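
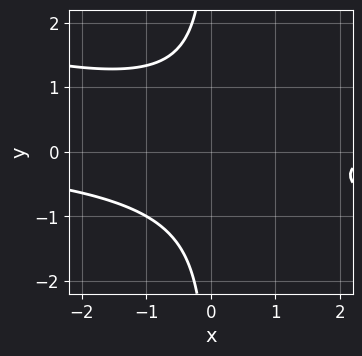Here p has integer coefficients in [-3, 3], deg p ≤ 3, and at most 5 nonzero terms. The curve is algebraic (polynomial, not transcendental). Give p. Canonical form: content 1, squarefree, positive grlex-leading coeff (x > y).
x^2*y + 3*x*y^2 - x + 3

(a) Degree: a generic line meets the curve in up to 3 points, so deg p = 3.
(b) Reading off the gridlines: the curve avoids every integer x-axis point in the box; no y-intercept at any integer in the box.
(c) Assembling these constraints gives the stated polynomial.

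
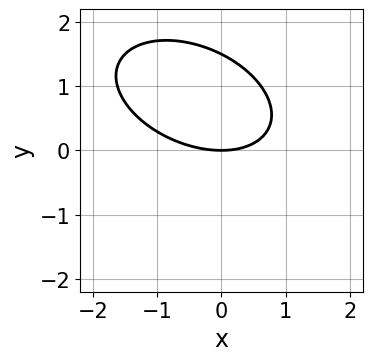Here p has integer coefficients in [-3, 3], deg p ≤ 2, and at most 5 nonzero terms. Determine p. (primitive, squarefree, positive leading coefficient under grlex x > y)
x^2 + x*y + 2*y^2 - 3*y

(a) Degree: a generic line meets the curve in up to 2 points, so deg p = 2.
(b) Observable constraints: it crosses the x-axis at the gridline x = 0; it crosses the y-axis at the gridline y = 0.
(c) Matching integer coefficients to the picture gives p.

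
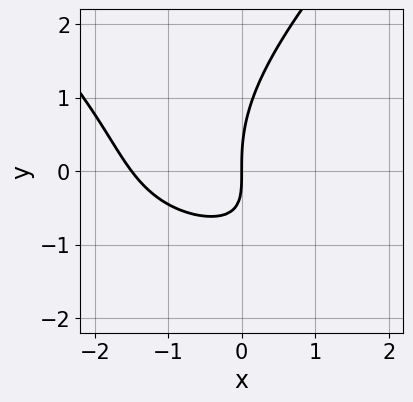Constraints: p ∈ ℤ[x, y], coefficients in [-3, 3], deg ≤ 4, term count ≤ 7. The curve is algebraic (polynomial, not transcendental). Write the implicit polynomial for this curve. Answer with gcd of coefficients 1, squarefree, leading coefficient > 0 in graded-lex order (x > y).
x^2*y - y^3 + 2*x^2 + 3*x*y + 3*x

First, the degree is 3 — no degree-2 curve has this shape.
Then, from the visible intercepts: it meets the y-axis at y = 0 (among the integer gridlines); it crosses the x-axis at the gridline x = 0.
Finally, fitting integer coefficients to these (and the overall shape) gives p.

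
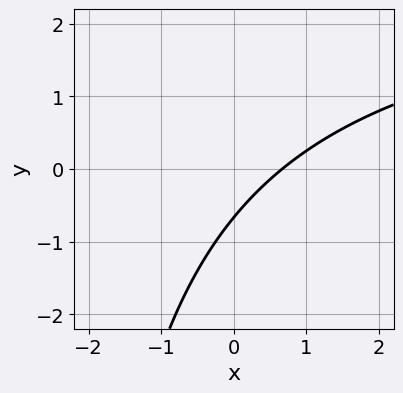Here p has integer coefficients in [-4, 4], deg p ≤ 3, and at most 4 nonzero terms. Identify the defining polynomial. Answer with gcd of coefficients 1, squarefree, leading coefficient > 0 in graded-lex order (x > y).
x*y - 3*x + 3*y + 2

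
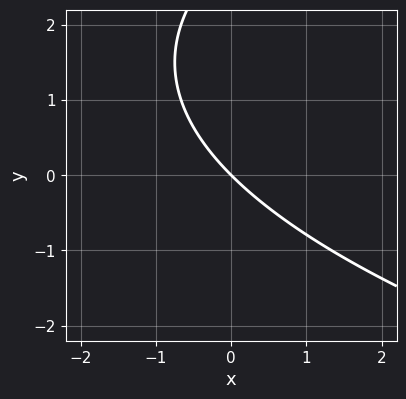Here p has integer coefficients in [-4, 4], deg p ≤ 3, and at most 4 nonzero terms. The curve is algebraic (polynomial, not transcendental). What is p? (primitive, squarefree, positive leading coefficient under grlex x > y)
deg p = 2. A generic line meets the curve in up to 2 points.
From the visible intercepts: it meets the y-axis at y = 0 (among the integer gridlines); it meets the x-axis at x = 0 (among the integer gridlines).
Assembling these constraints gives the stated polynomial.

y^2 - 3*x - 3*y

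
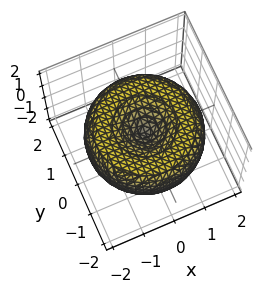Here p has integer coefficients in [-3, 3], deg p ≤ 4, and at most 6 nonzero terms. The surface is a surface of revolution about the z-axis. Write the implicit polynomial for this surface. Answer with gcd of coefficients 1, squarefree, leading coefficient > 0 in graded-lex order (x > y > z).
The degree is 4 — no degree-3 surface has this shape.
Symmetry: the z-axis is an axis of rotation, so x and y enter only as x² + y².
Observable constraints: it meets the x-axis at x = 0 (among the integer gridlines); it crosses the y-axis at the gridline y = 0.
Fitting integer coefficients to these (and the overall shape) gives p.

x^4 + 2*x^2*y^2 + y^4 - 3*x^2 - 3*y^2 + 3*z^2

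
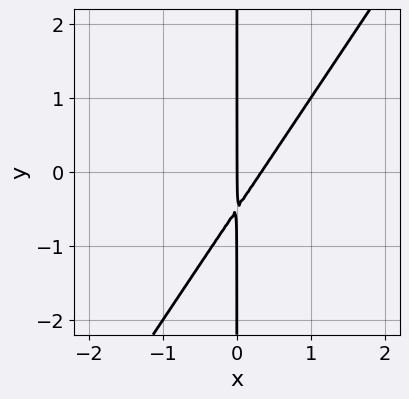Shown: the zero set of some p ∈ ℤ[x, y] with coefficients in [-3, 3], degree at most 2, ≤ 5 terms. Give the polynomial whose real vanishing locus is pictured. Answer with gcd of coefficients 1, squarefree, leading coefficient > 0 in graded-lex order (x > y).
3*x^2 - 2*x*y - x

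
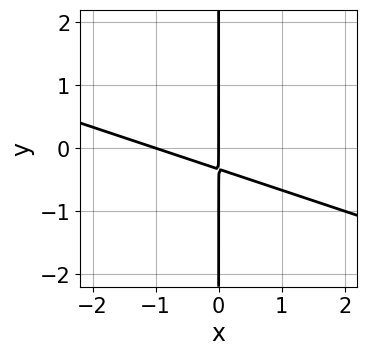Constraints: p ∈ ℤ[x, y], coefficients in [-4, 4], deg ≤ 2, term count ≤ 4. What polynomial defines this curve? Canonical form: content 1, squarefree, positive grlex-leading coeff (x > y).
First, deg p = 2. No degree-1 curve has this shape.
Next, checking where it meets the axes: the visible y-axis segment lies entirely on the curve; the x-axis gridline crossings are at x ∈ {-1, 0}.
Finally, assembling these constraints gives the stated polynomial.

x^2 + 3*x*y + x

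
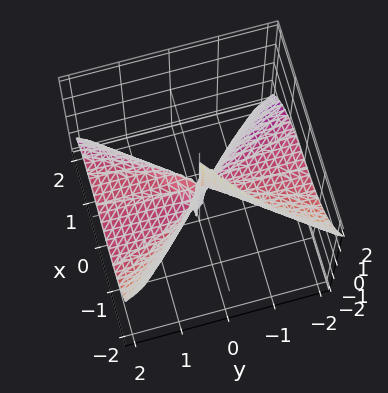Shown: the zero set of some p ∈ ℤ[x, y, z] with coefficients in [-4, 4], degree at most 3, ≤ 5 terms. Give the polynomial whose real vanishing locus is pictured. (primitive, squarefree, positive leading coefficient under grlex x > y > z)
2*x^3 + 3*y^2*z - x*y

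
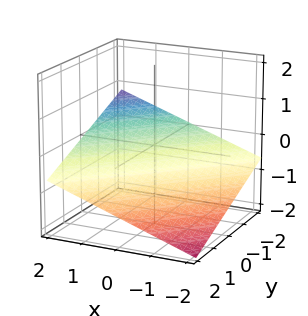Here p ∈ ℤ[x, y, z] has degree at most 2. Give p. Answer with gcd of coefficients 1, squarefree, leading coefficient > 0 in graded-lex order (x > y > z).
x - y - 3*z - 2

1. The degree is 1 — the surface is flat (a plane).
2. Reading off the gridlines: one x-axis crossing is at x = 2; one y-axis crossing is at y = -2.
3. Solving for integer coefficients yields p as stated.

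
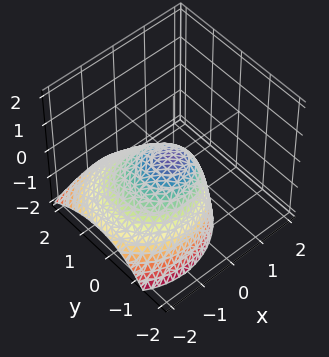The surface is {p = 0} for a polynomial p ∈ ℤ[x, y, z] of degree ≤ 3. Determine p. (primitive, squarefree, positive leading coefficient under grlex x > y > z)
1. The degree is 2 — no degree-1 surface has this shape.
2. Observable constraints: it meets the y-axis at y = 0 (among the integer gridlines); it crosses the z-axis at the gridline z = 0; one x-axis crossing is at x = 0.
3. These observations pin down the coefficients.

2*x^2 - 2*x*z + 2*y^2 + y*z + 3*z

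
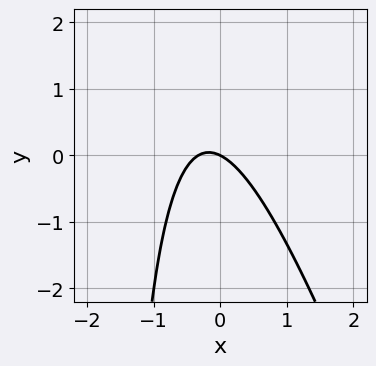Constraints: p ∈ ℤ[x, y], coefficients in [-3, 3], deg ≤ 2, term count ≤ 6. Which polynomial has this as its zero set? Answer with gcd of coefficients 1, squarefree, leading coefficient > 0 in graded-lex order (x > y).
First, degree: no degree-1 curve has this shape, so deg p = 2.
Next, from the axis intercepts and sections: it crosses the y-axis at the gridline y = 0; it meets the x-axis at x = 0 (among the integer gridlines).
Finally, these observations pin down the coefficients.

3*x^2 + x*y + x + 2*y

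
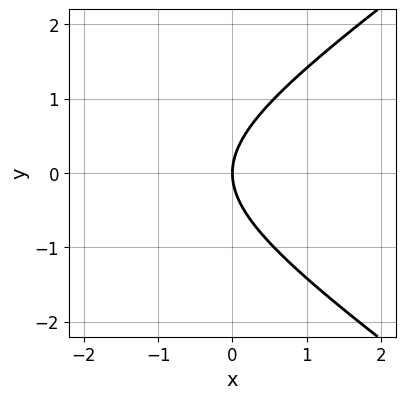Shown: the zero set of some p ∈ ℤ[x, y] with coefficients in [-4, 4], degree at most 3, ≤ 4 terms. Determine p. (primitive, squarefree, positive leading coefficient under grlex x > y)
First, the degree is 2 — the shape is more complex than any degree-1 curve.
Next, symmetries: the y ↦ −y reflection is a symmetry, so y appears only in even powers.
Then, observable constraints: it meets the x-axis at x = 0 (among the integer gridlines); one y-axis crossing is at y = 0.
Finally, fitting integer coefficients to these (and the overall shape) gives p.

x^2 - 2*y^2 + 3*x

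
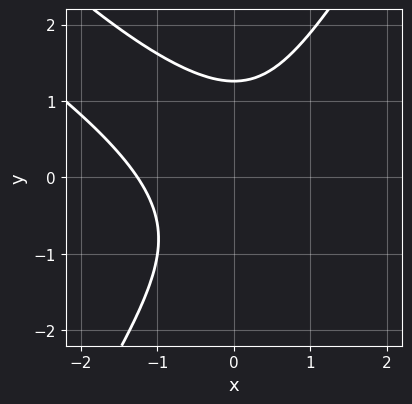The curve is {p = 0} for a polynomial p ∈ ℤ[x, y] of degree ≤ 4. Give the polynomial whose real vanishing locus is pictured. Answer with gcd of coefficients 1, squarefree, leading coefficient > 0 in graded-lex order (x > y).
Degree: the shape is more complex than any degree-2 curve, so deg p = 3.
The integer polynomial consistent with all of this is the stated p.

x^3 + 2*x^2*y - y^3 + 2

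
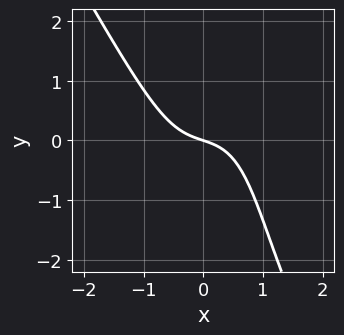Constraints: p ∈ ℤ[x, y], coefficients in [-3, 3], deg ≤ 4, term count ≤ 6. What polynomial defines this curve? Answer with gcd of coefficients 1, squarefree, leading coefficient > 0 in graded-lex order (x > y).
(a) The degree is 3 — the shape is more complex than any degree-2 curve.
(b) From the axis intercepts and sections: one y-axis crossing is at y = 0; it crosses the x-axis at the gridline x = 0.
(c) Matching integer coefficients to the picture gives p.

3*x^3 - x*y^2 + y^2 + x + 3*y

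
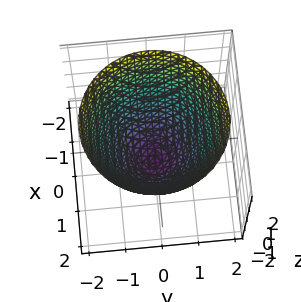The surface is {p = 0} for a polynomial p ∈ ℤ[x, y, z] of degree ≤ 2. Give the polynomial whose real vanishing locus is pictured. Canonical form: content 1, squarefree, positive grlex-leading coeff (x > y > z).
2*x^2 + 2*y^2 - 2*z - 3

(a) deg p = 2. No degree-1 surface has this shape.
(b) Symmetries: the z-axis is an axis of rotation, so x and y enter only as x² + y².
(c) Observable constraints: a circular section at z = 1 has radius between 1 and 2.
(d) Putting this together gives p.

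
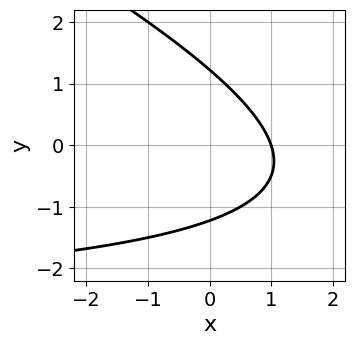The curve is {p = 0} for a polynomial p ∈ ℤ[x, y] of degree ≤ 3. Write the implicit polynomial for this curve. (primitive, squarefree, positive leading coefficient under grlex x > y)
x*y + 2*y^2 + 3*x - 3

The degree is 2 — the shape is more complex than any degree-1 curve.
Checking where it meets the axes: it meets the x-axis at x = 1 (among the integer gridlines).
Together with the visible shape, these determine p as stated.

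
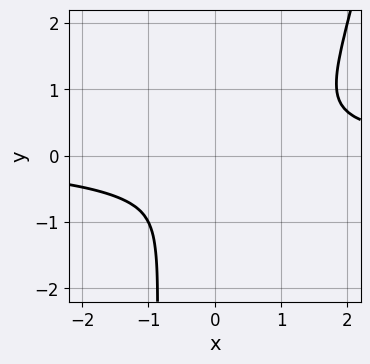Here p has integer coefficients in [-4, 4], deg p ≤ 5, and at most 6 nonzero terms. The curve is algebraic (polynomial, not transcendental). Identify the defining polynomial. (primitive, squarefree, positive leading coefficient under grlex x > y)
x^3*y - x*y^2 - x^2 - y^2

1. Degree: no degree-3 curve has this shape, so deg p = 4.
2. Matching integer coefficients to the picture gives p.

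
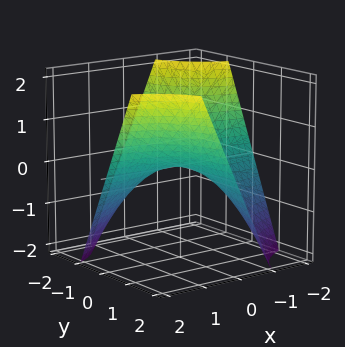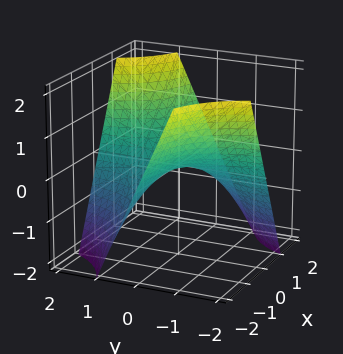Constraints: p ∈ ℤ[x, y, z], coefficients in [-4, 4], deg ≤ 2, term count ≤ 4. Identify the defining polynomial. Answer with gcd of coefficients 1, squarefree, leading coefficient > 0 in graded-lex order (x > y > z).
1. Degree: a saddle surface; a quadric, so deg p = 2.
2. Reading off the gridlines: one z-axis crossing is at z = 0; every point of the x-axis in the box is on the surface.
3. These observations pin down the coefficients.

x*y - z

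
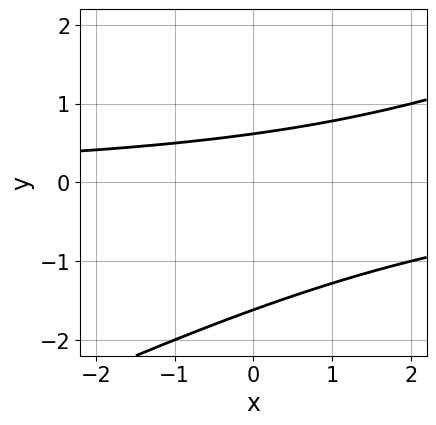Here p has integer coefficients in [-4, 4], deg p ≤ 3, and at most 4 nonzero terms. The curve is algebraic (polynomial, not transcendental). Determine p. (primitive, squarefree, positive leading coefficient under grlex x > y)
First, the degree is 2 — no degree-1 curve has this shape.
Next, from the axis intercepts and sections: it misses every integer gridline on the x-axis.
Finally, these observations pin down the coefficients.

x*y - 2*y^2 - 2*y + 2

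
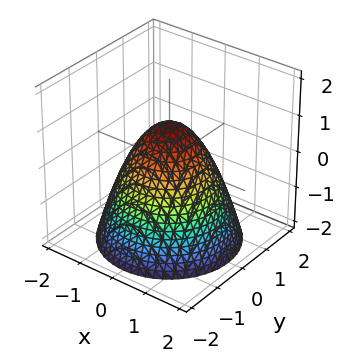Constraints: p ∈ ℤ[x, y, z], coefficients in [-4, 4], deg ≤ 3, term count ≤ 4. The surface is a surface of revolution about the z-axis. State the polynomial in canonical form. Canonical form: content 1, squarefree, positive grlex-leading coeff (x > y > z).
x^2 + y^2 + z - 1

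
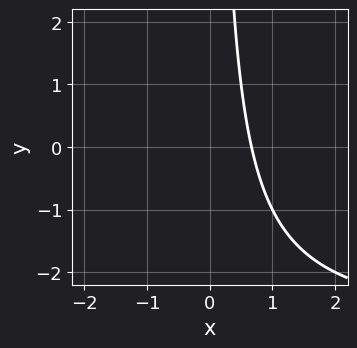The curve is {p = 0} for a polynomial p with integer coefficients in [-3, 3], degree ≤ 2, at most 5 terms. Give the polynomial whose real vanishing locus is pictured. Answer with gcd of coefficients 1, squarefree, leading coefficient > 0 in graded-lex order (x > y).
1. Degree: a generic line meets the curve in up to 2 points, so deg p = 2.
2. Checking where it meets the axes: no y-intercept at any integer in the box.
3. The integer polynomial consistent with all of this is the stated p.

x*y + 3*x - 2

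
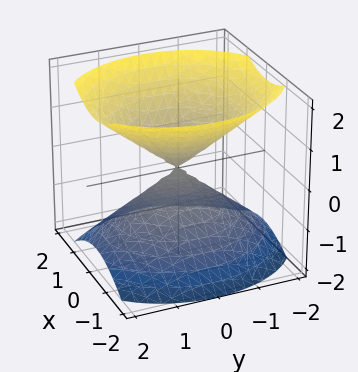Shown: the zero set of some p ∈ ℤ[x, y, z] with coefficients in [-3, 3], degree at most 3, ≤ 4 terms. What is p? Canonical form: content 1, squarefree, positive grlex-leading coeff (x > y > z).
First, I count 2 distinct pieces. Treating them together as one polynomial.
Then, the degree is 2 — two nappes meeting at a single point; a quadric.
Then, symmetries: the y ↦ −y reflection is a symmetry, so y appears only in even powers; it's symmetric under z → −z, forcing even powers of z; the x ↦ −x reflection is a symmetry, so x appears only in even powers.
Next, from the axis intercepts and sections: it meets the x-axis at x = 0 (among the integer gridlines); it meets the z-axis at z = 0 (among the integer gridlines); one y-axis crossing is at y = 0.
Finally, solving for integer coefficients yields p as stated.

3*x^2 + 2*y^2 - 3*z^2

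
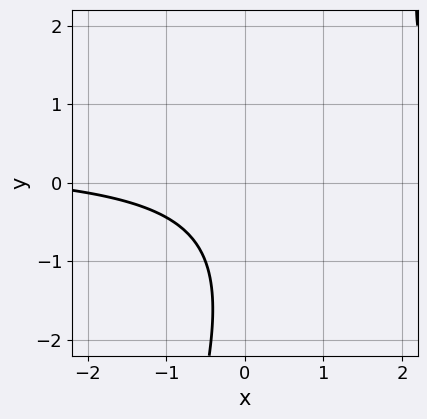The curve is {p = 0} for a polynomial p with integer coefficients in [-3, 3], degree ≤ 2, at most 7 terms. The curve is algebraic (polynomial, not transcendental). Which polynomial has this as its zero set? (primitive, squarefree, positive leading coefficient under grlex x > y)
3*x*y - y^2 - x - 2*y - 3

1. deg p = 2. The shape is more complex than any degree-1 curve.
2. From the visible intercepts: the curve avoids every integer y-axis point in the box; it misses every integer gridline on the x-axis.
3. Fitting integer coefficients to these (and the overall shape) gives p.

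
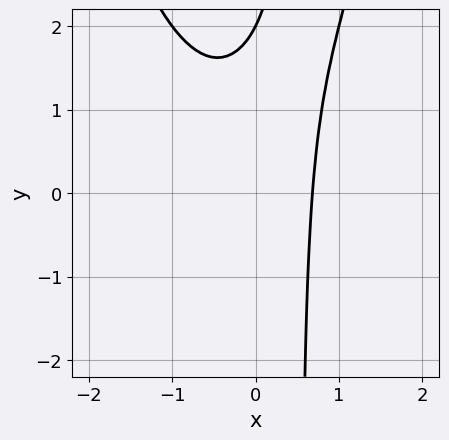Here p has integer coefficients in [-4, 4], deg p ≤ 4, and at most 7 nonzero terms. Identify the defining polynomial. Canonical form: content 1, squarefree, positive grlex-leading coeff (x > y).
deg p = 3. A generic line meets the curve in up to 3 points.
Against the integer gridlines: it meets the y-axis at y = 2 (among the integer gridlines).
Solving for integer coefficients yields p as stated.

2*x^3 - 2*x*y + 2*x + y - 2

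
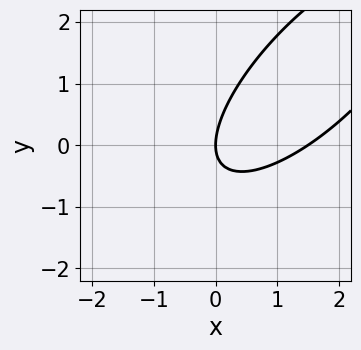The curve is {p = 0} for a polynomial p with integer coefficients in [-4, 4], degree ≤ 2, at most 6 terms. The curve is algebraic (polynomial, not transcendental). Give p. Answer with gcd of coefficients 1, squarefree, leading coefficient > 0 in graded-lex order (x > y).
Degree: the shape is more complex than any degree-1 curve, so deg p = 2.
From the visible intercepts: it crosses the y-axis at the gridline y = 0; it meets the x-axis at x = 0 (among the integer gridlines).
Fitting integer coefficients to these (and the overall shape) gives p.

2*x^2 - 3*x*y + 2*y^2 - 3*x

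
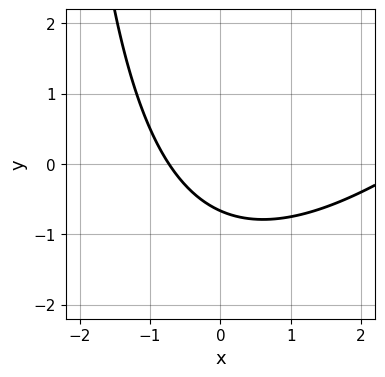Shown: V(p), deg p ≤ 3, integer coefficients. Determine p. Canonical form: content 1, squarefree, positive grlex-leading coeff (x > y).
deg p = 2. A generic line meets the curve in up to 2 points.
Solving for integer coefficients yields p as stated.

x^2 - x*y - 2*x - 3*y - 2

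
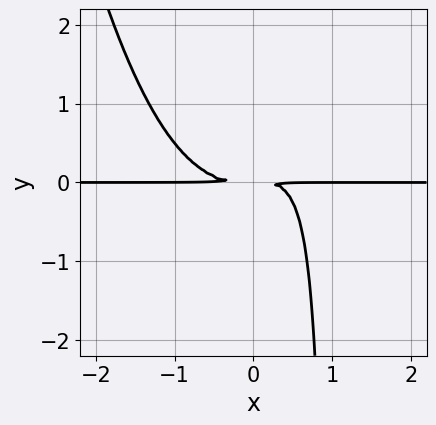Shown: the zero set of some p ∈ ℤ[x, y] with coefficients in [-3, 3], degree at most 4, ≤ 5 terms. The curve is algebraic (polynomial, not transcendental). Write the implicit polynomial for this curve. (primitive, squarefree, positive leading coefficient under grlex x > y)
x^3*y - x*y^2 + y^2

1. Degree: a generic line meets the curve in up to 4 points, so deg p = 4.
2. From the visible intercepts: the visible x-axis segment lies entirely on the curve.
3. Fitting integer coefficients to these (and the overall shape) gives p.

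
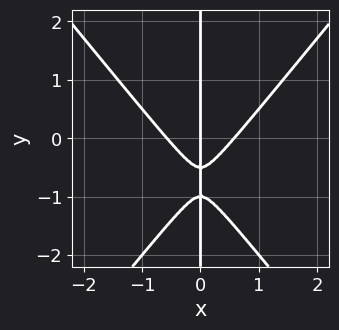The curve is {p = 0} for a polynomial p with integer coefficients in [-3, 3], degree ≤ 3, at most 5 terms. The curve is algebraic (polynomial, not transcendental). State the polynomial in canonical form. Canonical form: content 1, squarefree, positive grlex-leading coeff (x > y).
3*x^3 - 2*x*y^2 - 3*x*y - x

(a) The degree is 3 — the shape is more complex than any degree-2 curve.
(b) From the axis intercepts and sections: the visible y-axis segment lies entirely on the curve; one x-axis crossing is at x = 0.
(c) Solving for integer coefficients yields p as stated.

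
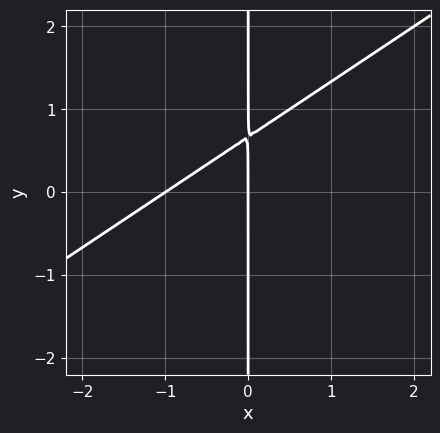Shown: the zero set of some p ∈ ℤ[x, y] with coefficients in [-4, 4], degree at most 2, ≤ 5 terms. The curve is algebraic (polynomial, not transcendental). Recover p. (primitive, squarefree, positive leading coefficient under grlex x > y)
1. deg p = 2.
2. Checking where it meets the axes: the visible y-axis segment lies entirely on the curve; among the integer gridlines, it crosses the x-axis at x ∈ {-1, 0}.
3. Putting this together gives p.

2*x^2 - 3*x*y + 2*x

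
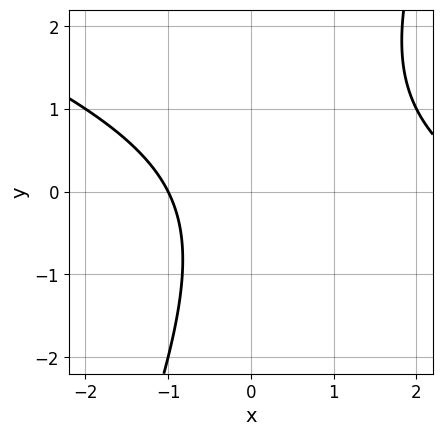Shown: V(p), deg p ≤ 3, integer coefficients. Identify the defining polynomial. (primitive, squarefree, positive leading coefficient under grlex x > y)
First, deg p = 2. A generic line meets the curve in up to 2 points.
Next, checking where it meets the axes: one x-axis crossing is at x = -1; the curve avoids every integer y-axis point in the box.
Finally, fitting integer coefficients to these (and the overall shape) gives p.

x^2 + 2*x*y - y^2 - 2*x - 3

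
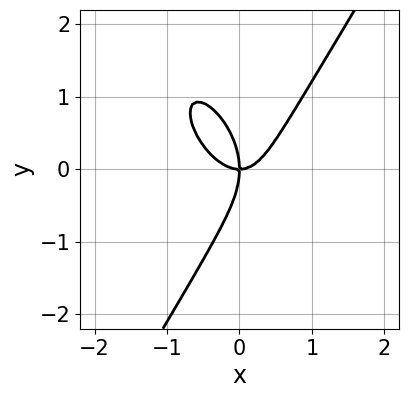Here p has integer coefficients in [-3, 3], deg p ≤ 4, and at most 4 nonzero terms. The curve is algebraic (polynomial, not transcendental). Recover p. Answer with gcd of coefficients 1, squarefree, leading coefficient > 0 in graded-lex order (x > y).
Degree: the shape is more complex than any degree-2 curve, so deg p = 3.
Checking where it meets the axes: it crosses the x-axis at the gridline x = 0; it crosses the y-axis at the gridline y = 0.
Together with the visible shape, these determine p as stated.

3*x^3 + x^2*y - y^3 - 2*x*y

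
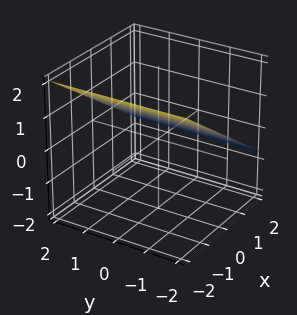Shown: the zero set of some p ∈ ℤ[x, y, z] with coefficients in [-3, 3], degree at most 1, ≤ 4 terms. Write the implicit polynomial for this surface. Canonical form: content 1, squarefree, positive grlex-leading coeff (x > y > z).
2*x + 3*z - 2

First, the degree is 1 — every cross-section is a straight line — this is a plane.
Then, observable constraints: it meets the x-axis at x = 1 (among the integer gridlines); the surface avoids every integer y-axis point in the box.
Finally, assembling these constraints gives the stated polynomial.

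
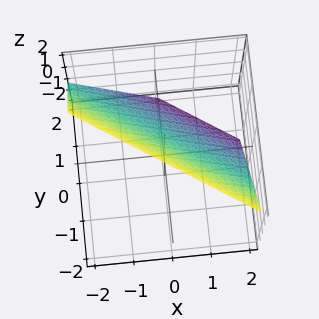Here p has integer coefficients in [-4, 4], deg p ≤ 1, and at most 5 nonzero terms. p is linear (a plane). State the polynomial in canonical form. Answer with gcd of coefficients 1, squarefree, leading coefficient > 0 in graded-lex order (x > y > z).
2*x + 3*y + 2*z - 2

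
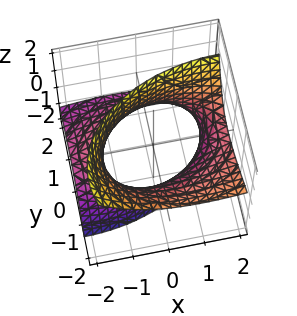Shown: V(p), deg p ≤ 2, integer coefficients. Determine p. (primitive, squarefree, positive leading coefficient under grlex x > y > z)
x^2 - 2*x*z + 2*y^2 + 3*y*z - z^2 - 3

1. Degree: a generic line meets the surface in up to 2 points, so deg p = 2.
2. From the visible intercepts: the surface avoids every integer z-axis point in the box.
3. Putting this together gives p.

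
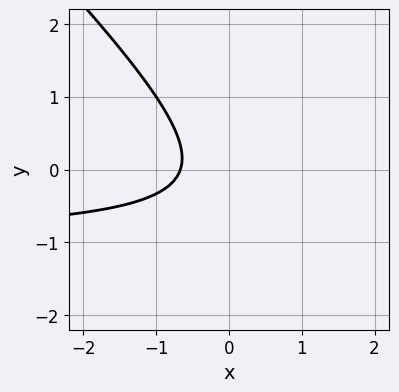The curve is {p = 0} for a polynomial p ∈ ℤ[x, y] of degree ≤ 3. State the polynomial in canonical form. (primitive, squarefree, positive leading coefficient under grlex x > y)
3*x*y + 3*y^2 + 3*x + y + 2

1. The degree is 2 — no degree-1 curve has this shape.
2. Against the integer gridlines: it misses every integer gridline on the y-axis.
3. Solving for integer coefficients yields p as stated.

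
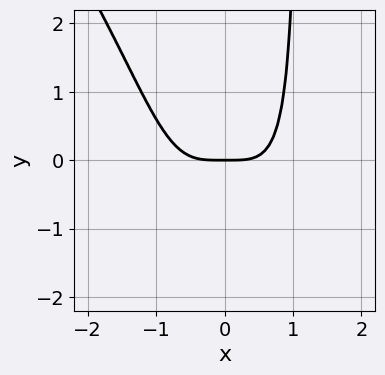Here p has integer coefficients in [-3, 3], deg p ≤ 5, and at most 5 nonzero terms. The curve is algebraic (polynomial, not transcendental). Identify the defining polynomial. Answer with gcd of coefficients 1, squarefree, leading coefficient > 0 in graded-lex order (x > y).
First, the degree is 4 — no degree-3 curve has this shape.
Next, reading off the gridlines: it meets the y-axis at y = 0 (among the integer gridlines); one x-axis crossing is at x = 0.
Finally, assembling these constraints gives the stated polynomial.

3*x^4 + 2*x^3*y - 3*y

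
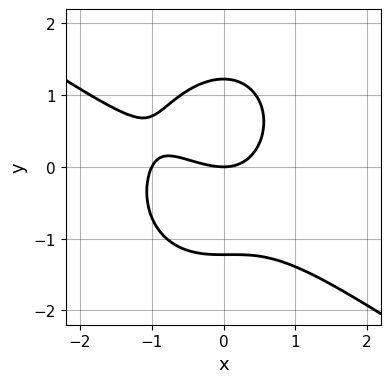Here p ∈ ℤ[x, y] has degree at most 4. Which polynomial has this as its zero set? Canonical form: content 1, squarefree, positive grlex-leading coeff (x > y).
2*x^3 + 2*x^2*y + 2*y^3 + 2*x^2 - 3*y

deg p = 3.
From the visible intercepts: among the integer gridlines, it crosses the x-axis at x ∈ {-1, 0}; one y-axis crossing is at y = 0.
Solving for integer coefficients yields p as stated.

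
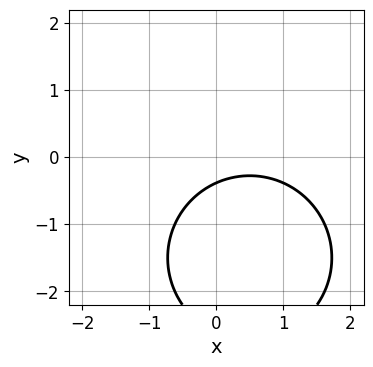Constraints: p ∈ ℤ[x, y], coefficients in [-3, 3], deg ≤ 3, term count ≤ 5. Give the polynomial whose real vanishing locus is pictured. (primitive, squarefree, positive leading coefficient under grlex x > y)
x^2 + y^2 - x + 3*y + 1

Degree: the shape is more complex than any degree-1 curve, so deg p = 2.
Against the integer gridlines: it misses every integer gridline on the x-axis.
Putting this together gives p.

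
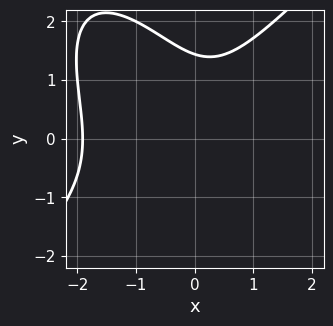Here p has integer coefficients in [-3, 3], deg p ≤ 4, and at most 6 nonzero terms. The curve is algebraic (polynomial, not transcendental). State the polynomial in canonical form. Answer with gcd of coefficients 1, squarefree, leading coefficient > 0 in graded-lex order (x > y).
2*x^3 - x*y^2 - y^3 + 3*x^2 + 3

1. Degree: a generic line meets the curve in up to 3 points, so deg p = 3.
2. Putting this together gives p.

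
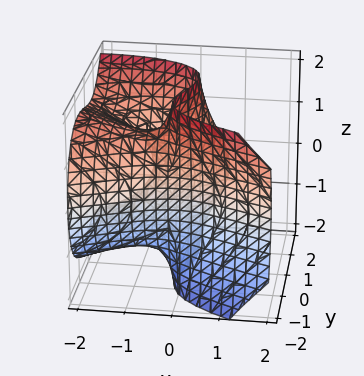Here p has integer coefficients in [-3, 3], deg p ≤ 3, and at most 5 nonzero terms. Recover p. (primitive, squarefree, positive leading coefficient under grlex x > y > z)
(a) deg p = 3. A generic line meets the surface in up to 3 points.
(b) Checking where it meets the axes: the visible z-axis segment lies entirely on the surface; one x-axis crossing is at x = 0; it crosses the y-axis at the gridline y = 0.
(c) Putting this together gives p.

2*x*z^2 + 2*y^3 + 2*x^2 - 3*y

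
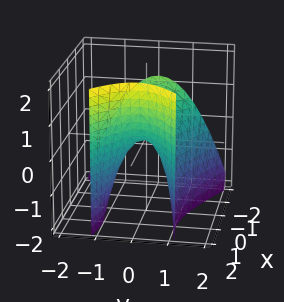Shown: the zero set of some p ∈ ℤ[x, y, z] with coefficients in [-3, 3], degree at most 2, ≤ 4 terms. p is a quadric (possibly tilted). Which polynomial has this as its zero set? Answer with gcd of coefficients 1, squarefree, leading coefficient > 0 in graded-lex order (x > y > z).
x^2 + x*z - 3*y^2 - 2*z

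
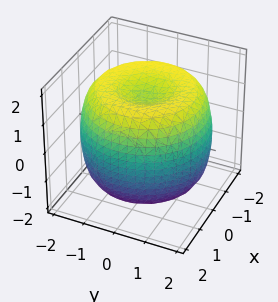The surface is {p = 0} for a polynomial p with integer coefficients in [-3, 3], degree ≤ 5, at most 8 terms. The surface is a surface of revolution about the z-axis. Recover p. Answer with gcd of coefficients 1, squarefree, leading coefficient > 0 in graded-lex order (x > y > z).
x^4 + 2*x^2*y^2 + y^4 - 3*x^2 - 3*y^2 + 2*z^2 - 3

(a) Degree: no degree-3 surface has this shape, so deg p = 4.
(b) Symmetry: every cross-section ⟂ z is a circle, so x, y appear only via x² + y².
(c) From the visible intercepts: a circular section at z = 0 has radius between 1 and 2.
(d) Matching integer coefficients to the picture gives p.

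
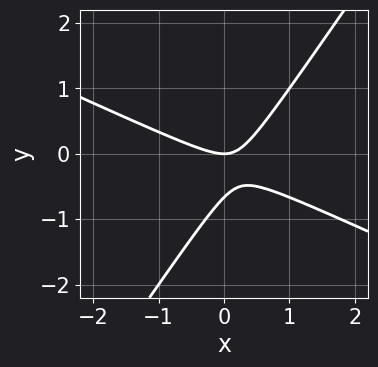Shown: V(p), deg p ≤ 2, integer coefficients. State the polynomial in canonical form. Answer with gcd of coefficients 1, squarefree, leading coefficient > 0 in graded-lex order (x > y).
2*x^2 + 3*x*y - 3*y^2 - 2*y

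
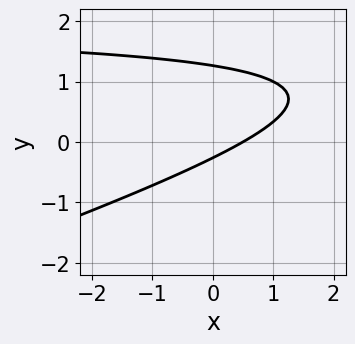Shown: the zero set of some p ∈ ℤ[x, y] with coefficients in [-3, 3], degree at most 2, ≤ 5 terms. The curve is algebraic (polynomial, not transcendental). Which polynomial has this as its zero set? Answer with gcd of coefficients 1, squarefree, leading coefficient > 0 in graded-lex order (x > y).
x*y - 3*y^2 - 2*x + 3*y + 1

(a) deg p = 2.
(b) Putting this together gives p.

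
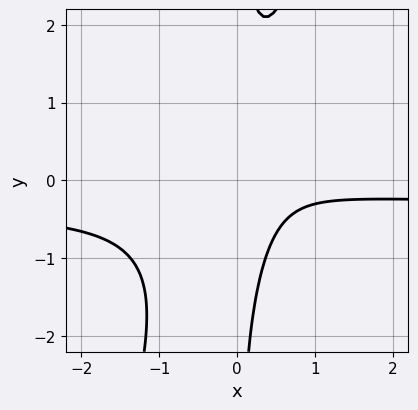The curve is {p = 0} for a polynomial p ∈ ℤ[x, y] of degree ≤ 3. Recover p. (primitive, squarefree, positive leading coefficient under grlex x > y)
3*x^2*y - x*y^2 + x^2 - x + 1

1. Degree: no degree-2 curve has this shape, so deg p = 3.
2. From the visible intercepts: no x-intercept at any integer in the box; the curve avoids every integer y-axis point in the box.
3. Matching integer coefficients to the picture gives p.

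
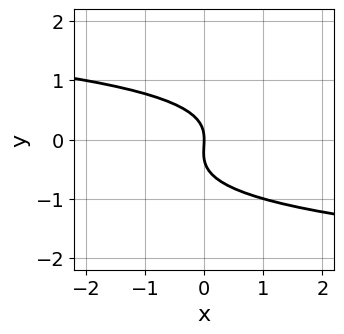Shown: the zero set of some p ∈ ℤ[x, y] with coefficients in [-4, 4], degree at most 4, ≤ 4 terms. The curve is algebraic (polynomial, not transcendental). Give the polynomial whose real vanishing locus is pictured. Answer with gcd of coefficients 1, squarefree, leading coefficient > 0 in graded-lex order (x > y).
3*y^3 + y^2 + 2*x

(a) deg p = 3.
(b) Reading off the gridlines: it crosses the x-axis at the gridline x = 0; it crosses the y-axis at the gridline y = 0.
(c) Putting this together gives p.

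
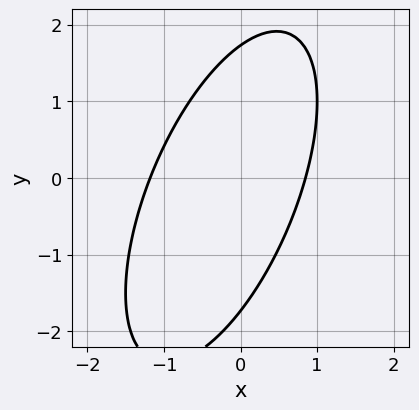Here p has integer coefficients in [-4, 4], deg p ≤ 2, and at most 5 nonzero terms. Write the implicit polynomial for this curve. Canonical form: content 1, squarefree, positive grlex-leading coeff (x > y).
First, the degree is 2 — the shape is more complex than any degree-1 curve.
Finally, putting this together gives p.

3*x^2 - 2*x*y + y^2 + x - 3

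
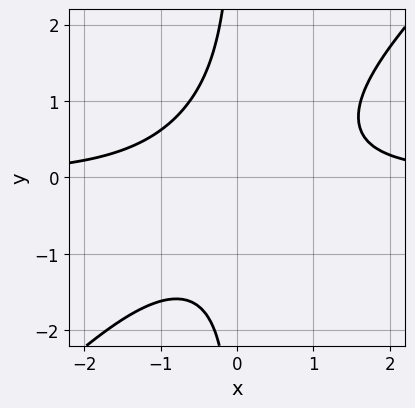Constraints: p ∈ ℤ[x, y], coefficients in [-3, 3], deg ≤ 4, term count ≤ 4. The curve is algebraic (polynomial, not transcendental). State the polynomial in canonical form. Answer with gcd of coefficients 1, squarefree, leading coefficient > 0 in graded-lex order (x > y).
x^2*y - x*y^2 - 1

First, deg p = 3. The shape is more complex than any degree-2 curve.
Next, reading off the gridlines: no x-intercept at any integer in the box; it misses every integer gridline on the y-axis.
Finally, the integer polynomial consistent with all of this is the stated p.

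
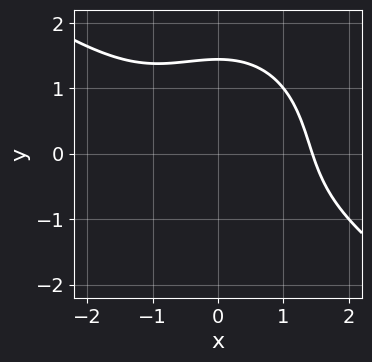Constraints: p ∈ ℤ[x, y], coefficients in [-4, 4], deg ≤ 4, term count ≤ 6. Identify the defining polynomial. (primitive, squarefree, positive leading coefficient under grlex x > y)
(a) Degree: the shape is more complex than any degree-2 curve, so deg p = 3.
(b) Putting this together gives p.

x^3 + x^2*y + y^3 - 3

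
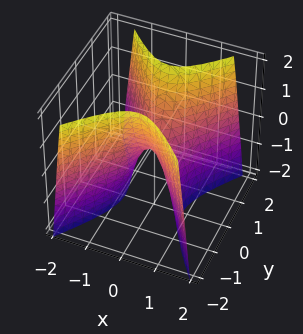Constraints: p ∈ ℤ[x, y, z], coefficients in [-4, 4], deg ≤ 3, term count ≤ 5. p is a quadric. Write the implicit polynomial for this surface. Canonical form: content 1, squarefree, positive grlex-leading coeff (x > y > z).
Degree: a saddle surface; a quadric, so deg p = 2.
Symmetries: it's symmetric under y → −y, forcing even powers of y; the x ↦ −x reflection is a symmetry, so x appears only in even powers.
Reading off the gridlines: one y-axis crossing is at y = 0; it meets the x-axis at x = 0 (among the integer gridlines); one z-axis crossing is at z = 0.
Matching integer coefficients to the picture gives p.

3*x^2 - 2*y^2 + z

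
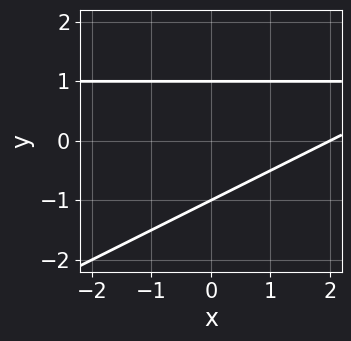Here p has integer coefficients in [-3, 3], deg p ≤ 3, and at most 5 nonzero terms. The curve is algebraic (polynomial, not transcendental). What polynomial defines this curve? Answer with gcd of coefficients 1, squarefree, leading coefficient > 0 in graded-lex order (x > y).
(a) Degree: no degree-1 curve has this shape, so deg p = 2.
(b) Checking where it meets the axes: among the integer gridlines, it crosses the y-axis at y ∈ {-1, 1}; it crosses the x-axis at the gridline x = 2.
(c) Putting this together gives p.

x*y - 2*y^2 - x + 2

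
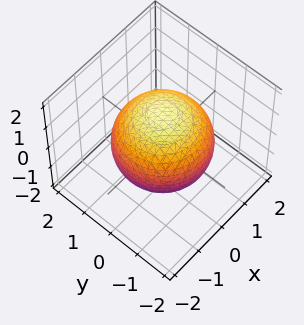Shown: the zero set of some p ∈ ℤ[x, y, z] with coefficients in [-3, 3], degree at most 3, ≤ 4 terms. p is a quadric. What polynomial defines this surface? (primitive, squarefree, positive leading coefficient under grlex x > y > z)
(a) The degree is 2 — a closed, bounded, convex surface; a quadric.
(b) Symmetry: the surface is invariant under rotation about z: p = q(x² + y², z); it's symmetric under z → −z, forcing even powers of z.
(c) Reading off the gridlines: a circular section at z = 0 has radius between 1 and 2.
(d) Fitting integer coefficients to these (and the overall shape) gives p.

x^2 + y^2 + z^2 - 2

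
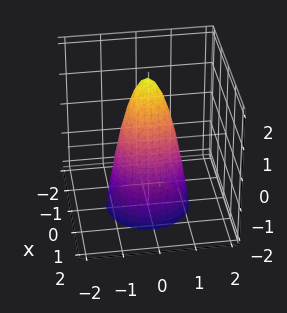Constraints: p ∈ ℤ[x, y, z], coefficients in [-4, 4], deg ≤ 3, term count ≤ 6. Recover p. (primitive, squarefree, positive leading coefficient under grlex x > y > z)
The degree is 2 — the shape is more complex than any degree-1 surface.
By symmetry, every cross-section ⟂ z is a circle, so x, y appear only via x² + y².
Against the integer gridlines: a circular section at z = -2 has radius between 1 and 2; it meets the z-axis at z = 2 (among the integer gridlines).
These observations pin down the coefficients.

3*x^2 + 3*y^2 + z - 2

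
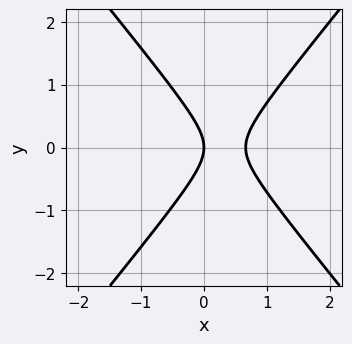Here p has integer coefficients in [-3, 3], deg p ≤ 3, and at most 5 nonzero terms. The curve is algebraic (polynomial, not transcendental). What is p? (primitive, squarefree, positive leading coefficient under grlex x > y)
1. The degree is 2 — no degree-1 curve has this shape.
2. Symmetries: mirror symmetry y ↦ −y ⇒ only even powers of y.
3. Against the integer gridlines: one x-axis crossing is at x = 0; it crosses the y-axis at the gridline y = 0.
4. These observations pin down the coefficients.

3*x^2 - 2*y^2 - 2*x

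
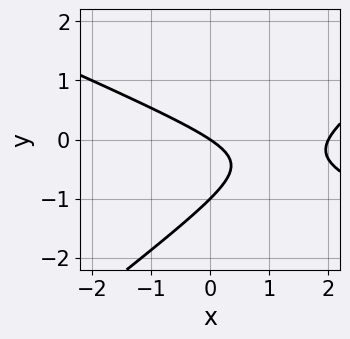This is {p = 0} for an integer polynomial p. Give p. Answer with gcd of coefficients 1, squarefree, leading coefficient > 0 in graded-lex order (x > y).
The degree is 2 — the shape is more complex than any degree-1 curve.
From the visible intercepts: the y-axis gridline crossings are at y ∈ {-1, 0}; the x-axis gridline crossings are at x ∈ {0, 2}.
Solving for integer coefficients yields p as stated.

x^2 + x*y - 3*y^2 - 2*x - 3*y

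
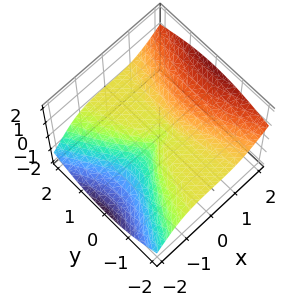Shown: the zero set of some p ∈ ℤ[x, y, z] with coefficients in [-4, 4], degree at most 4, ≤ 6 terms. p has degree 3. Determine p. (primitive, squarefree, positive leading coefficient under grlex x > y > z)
2*x^3 - 3*y^2*z - 3*z^3 + y^2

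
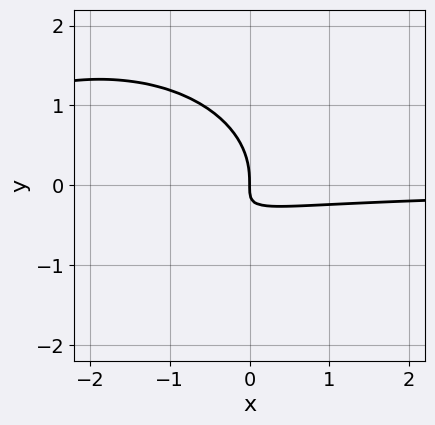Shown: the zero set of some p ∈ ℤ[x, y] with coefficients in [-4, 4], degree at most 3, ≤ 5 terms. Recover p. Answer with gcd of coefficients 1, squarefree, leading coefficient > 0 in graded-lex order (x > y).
Degree: a generic line meets the curve in up to 3 points, so deg p = 3.
Against the integer gridlines: one y-axis crossing is at y = 0; one x-axis crossing is at x = 0.
Matching integer coefficients to the picture gives p.

x^2*y + 2*y^3 + 3*x*y + x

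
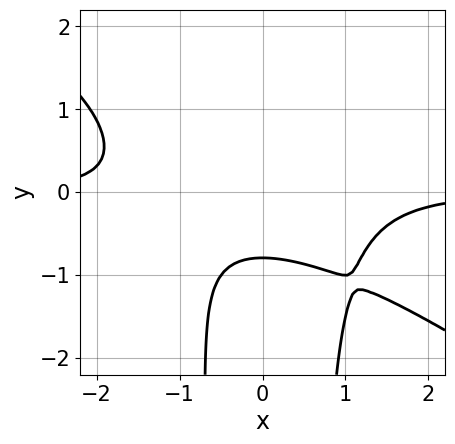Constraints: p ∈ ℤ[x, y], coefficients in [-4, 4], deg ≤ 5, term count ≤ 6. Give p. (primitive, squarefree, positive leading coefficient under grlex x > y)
2*x^3*y + 3*x^2*y^2 - y^2 + 3*y + 3

(a) Degree: a generic line meets the curve in up to 4 points, so deg p = 4.
(b) Against the integer gridlines: the curve avoids every integer x-axis point in the box.
(c) Matching integer coefficients to the picture gives p.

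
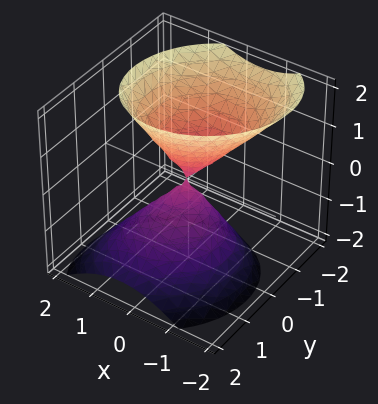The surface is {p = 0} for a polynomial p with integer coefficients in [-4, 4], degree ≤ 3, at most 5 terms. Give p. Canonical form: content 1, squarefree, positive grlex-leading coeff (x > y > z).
3*x^2 - x*y + 3*y^2 + 2*y*z - 2*z^2

There are 2 components. Treating them together as one polynomial.
deg p = 2. No degree-1 surface has this shape.
From the visible intercepts: it meets the z-axis at z = 0 (among the integer gridlines); one x-axis crossing is at x = 0; it crosses the y-axis at the gridline y = 0.
Fitting integer coefficients to these (and the overall shape) gives p.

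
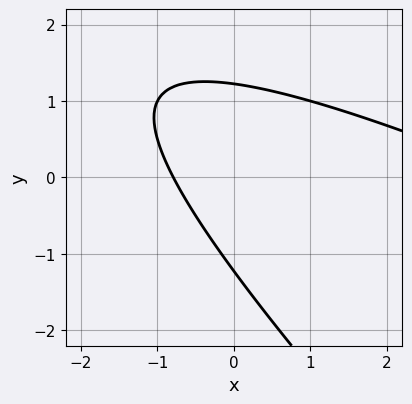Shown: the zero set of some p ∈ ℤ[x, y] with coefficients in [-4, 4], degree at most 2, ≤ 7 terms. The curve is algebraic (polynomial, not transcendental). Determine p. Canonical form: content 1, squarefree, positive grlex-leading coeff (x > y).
(a) deg p = 2. The shape is more complex than any degree-1 curve.
(b) The integer polynomial consistent with all of this is the stated p.

x^2 + 3*x*y + 2*y^2 - 3*x - 3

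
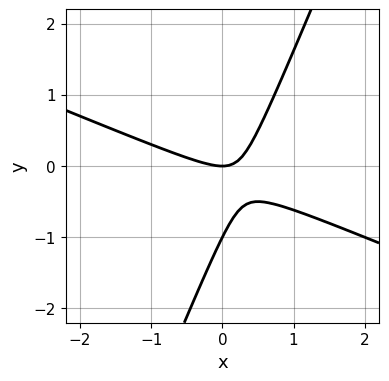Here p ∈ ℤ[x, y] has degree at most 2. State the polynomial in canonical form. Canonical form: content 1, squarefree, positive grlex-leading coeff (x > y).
First, deg p = 2. A generic line meets the curve in up to 2 points.
Then, checking where it meets the axes: among the integer gridlines, it crosses the y-axis at y ∈ {-1, 0}; it meets the x-axis at x = 0 (among the integer gridlines).
Finally, fitting integer coefficients to these (and the overall shape) gives p.

x^2 + 2*x*y - y^2 - y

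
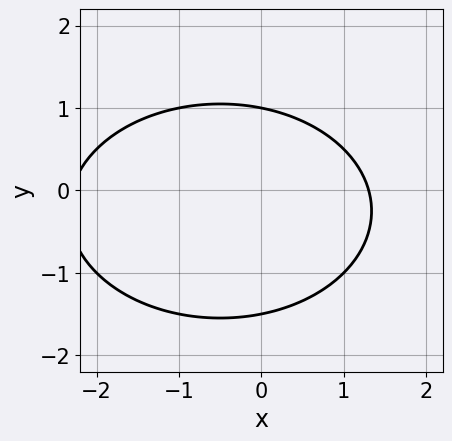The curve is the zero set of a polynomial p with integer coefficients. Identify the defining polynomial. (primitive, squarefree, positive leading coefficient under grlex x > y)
x^2 + 2*y^2 + x + y - 3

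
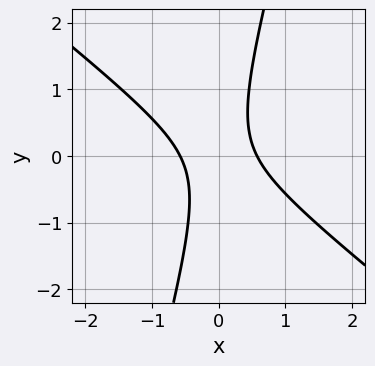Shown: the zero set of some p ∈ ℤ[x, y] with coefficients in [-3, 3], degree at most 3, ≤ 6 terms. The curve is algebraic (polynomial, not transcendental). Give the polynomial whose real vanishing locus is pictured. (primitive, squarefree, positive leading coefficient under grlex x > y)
3*x^2 + 3*x*y - y^2 - 1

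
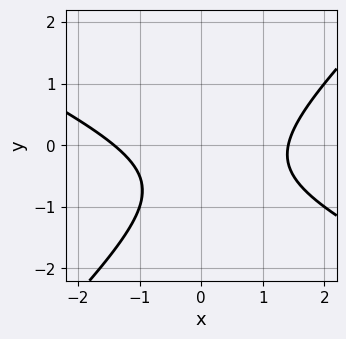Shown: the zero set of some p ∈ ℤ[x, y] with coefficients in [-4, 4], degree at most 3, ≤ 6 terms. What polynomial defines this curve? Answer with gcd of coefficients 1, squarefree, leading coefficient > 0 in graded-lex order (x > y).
x^2 + x*y - 2*y^2 - 2*y - 2

First, the degree is 2 — the shape is more complex than any degree-1 curve.
Next, checking where it meets the axes: the curve avoids every integer y-axis point in the box.
Finally, solving for integer coefficients yields p as stated.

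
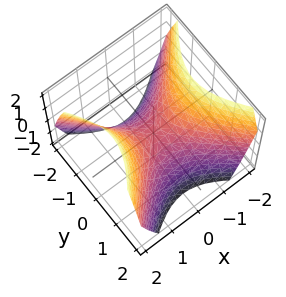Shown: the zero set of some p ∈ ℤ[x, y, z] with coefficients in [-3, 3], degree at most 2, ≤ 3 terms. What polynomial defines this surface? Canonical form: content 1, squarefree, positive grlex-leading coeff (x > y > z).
x^2 - y^2 - z

First, deg p = 2. A hyperbolic paraboloid; a quadric.
Next, symmetries: mirror symmetry x ↦ −x ⇒ only even powers of x; mirror symmetry y ↦ −y ⇒ only even powers of y.
Next, against the integer gridlines: it meets the x-axis at x = 0 (among the integer gridlines); it crosses the y-axis at the gridline y = 0; one z-axis crossing is at z = 0.
Finally, solving for integer coefficients yields p as stated.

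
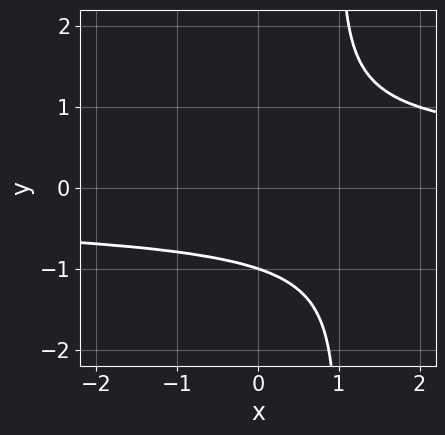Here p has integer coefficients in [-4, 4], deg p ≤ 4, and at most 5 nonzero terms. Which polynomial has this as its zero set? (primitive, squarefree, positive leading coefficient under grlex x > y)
x*y^3 - y^3 - 1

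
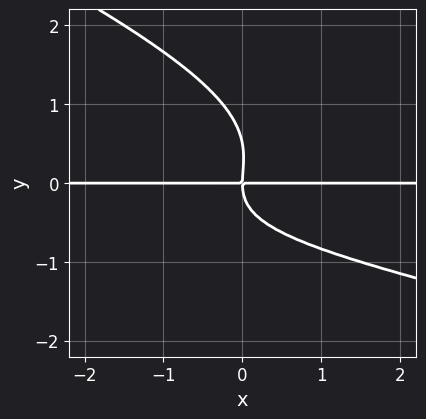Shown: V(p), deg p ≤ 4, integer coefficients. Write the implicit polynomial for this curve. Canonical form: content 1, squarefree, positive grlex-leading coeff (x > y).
1. deg p = 4. The shape is more complex than any degree-3 curve.
2. From the axis intercepts and sections: the visible x-axis segment lies entirely on the curve; it meets the y-axis at y = 0 (among the integer gridlines).
3. Solving for integer coefficients yields p as stated.

x*y^3 + 2*y^4 + x*y^2 - y^3 + 2*x*y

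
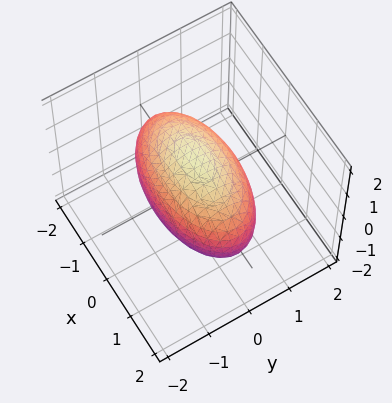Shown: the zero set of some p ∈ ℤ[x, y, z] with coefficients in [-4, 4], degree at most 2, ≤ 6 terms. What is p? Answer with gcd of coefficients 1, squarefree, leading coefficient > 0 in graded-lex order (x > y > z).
deg p = 2. A closed, bounded, convex surface; a quadric.
Symmetries: mirror symmetry x ↦ −x ⇒ only even powers of x; mirror symmetry y ↦ −y ⇒ only even powers of y; mirror symmetry z ↦ −z ⇒ only even powers of z.
Checking where it meets the axes: the y-axis gridline crossings are at y ∈ {-1, 1}.
Solving for integer coefficients yields p as stated.

x^2 + 3*y^2 + 2*z^2 - 3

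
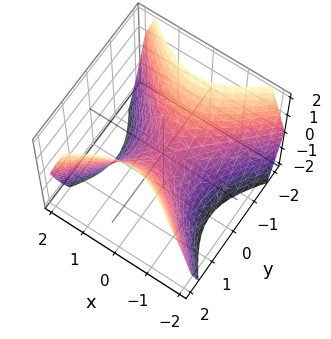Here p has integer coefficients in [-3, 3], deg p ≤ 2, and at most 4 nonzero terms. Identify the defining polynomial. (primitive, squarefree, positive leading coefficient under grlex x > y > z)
x^2 - y^2 + z

(a) deg p = 2. A hyperbolic paraboloid; a quadric.
(b) Symmetries: the x ↦ −x reflection is a symmetry, so x appears only in even powers; mirror symmetry y ↦ −y ⇒ only even powers of y.
(c) Against the integer gridlines: one x-axis crossing is at x = 0; one z-axis crossing is at z = 0; it crosses the y-axis at the gridline y = 0.
(d) These observations pin down the coefficients.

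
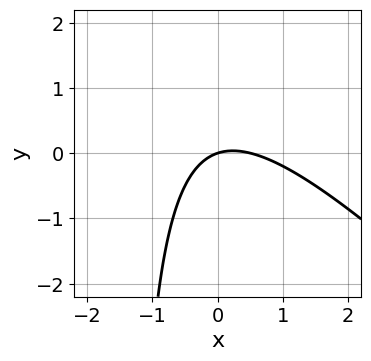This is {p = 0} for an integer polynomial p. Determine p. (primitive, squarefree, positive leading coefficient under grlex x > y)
2*x^2 + 2*x*y - x + 3*y

deg p = 2. No degree-1 curve has this shape.
From the visible intercepts: it meets the x-axis at x = 0 (among the integer gridlines); it crosses the y-axis at the gridline y = 0.
Solving for integer coefficients yields p as stated.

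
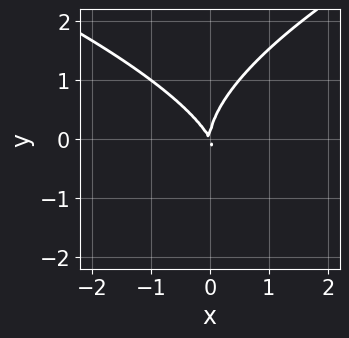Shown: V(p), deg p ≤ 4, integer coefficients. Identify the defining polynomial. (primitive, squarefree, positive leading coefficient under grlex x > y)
First, the degree is 3 — the shape is more complex than any degree-2 curve.
Next, from the axis intercepts and sections: one x-axis crossing is at x = 0; it crosses the y-axis at the gridline y = 0.
Finally, matching integer coefficients to the picture gives p.

y^3 - 2*x^2 - x*y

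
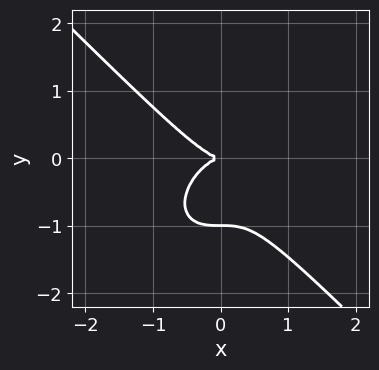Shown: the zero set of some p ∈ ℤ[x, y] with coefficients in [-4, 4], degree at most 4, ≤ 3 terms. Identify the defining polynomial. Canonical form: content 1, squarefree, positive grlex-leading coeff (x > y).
First, deg p = 3. The shape is more complex than any degree-2 curve.
Then, checking where it meets the axes: it meets the x-axis at x = 0 (among the integer gridlines); among the integer gridlines, it crosses the y-axis at y ∈ {-1, 0}.
Finally, fitting integer coefficients to these (and the overall shape) gives p.

x^3 + y^3 + y^2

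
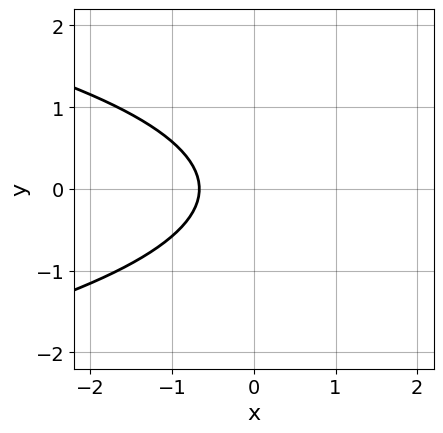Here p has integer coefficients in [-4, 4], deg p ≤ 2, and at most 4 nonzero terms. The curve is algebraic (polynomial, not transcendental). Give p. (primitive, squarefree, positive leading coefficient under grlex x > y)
3*y^2 + 3*x + 2

(a) The degree is 2 — the shape is more complex than any degree-1 curve.
(b) Symmetries: the y ↦ −y reflection is a symmetry, so y appears only in even powers.
(c) Checking where it meets the axes: no y-intercept at any integer in the box.
(d) Solving for integer coefficients yields p as stated.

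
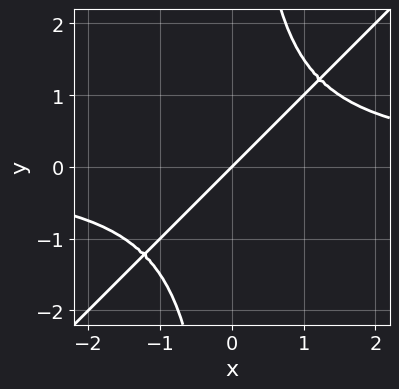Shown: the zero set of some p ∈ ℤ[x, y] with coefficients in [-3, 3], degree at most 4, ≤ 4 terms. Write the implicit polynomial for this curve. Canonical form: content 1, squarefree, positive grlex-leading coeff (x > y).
(a) The degree is 3 — no degree-2 curve has this shape.
(b) Observable constraints: it meets the x-axis at x = 0 (among the integer gridlines); one y-axis crossing is at y = 0.
(c) Matching integer coefficients to the picture gives p.

2*x^2*y - 2*x*y^2 - 3*x + 3*y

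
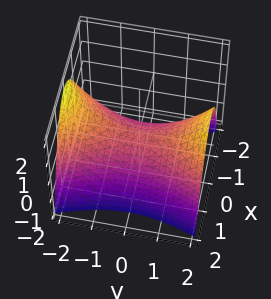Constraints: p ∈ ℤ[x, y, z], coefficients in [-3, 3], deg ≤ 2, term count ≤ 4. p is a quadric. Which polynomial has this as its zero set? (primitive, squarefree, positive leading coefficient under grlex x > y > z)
3*x^2 - y^2 + 3*z

First, deg p = 2.
Then, symmetries: the x ↦ −x reflection is a symmetry, so x appears only in even powers; mirror symmetry y ↦ −y ⇒ only even powers of y.
Next, against the integer gridlines: it meets the z-axis at z = 0 (among the integer gridlines); it meets the y-axis at y = 0 (among the integer gridlines); one x-axis crossing is at x = 0.
Finally, these observations pin down the coefficients.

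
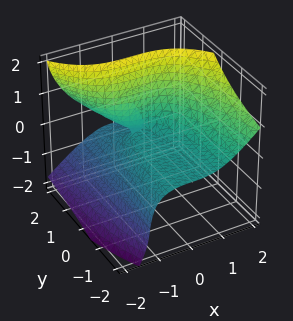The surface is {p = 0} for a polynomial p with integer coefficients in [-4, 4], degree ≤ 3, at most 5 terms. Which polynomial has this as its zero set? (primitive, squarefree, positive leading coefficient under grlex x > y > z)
(a) The degree is 3 — the shape is more complex than any degree-2 surface.
(b) Against the integer gridlines: it crosses the z-axis at the gridline z = 0; every point of the y-axis in the box is on the surface.
(c) The integer polynomial consistent with all of this is the stated p.

2*x^3 + 3*y*z^2 - 2*z^3 + 3*y*z - 2*z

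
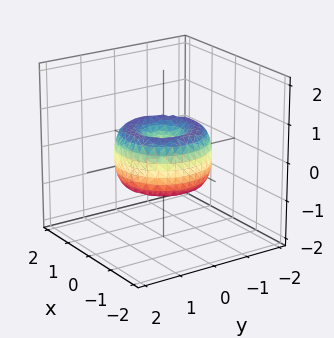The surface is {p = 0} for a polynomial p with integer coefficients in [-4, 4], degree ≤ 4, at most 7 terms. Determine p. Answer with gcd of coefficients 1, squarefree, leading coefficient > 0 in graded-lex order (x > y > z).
First, deg p = 4. A generic line meets the surface in up to 4 points.
Next, by symmetry, the z-axis is an axis of rotation, so x and y enter only as x² + y².
Next, against the integer gridlines: a circular section at z = 0 has radius between 1 and 2; one z-axis crossing is at z = 0; one x-axis crossing is at x = 0.
Finally, these observations pin down the coefficients.

2*x^4 + 4*x^2*y^2 + 2*y^4 - 3*x^2 - 3*y^2 + 2*z^2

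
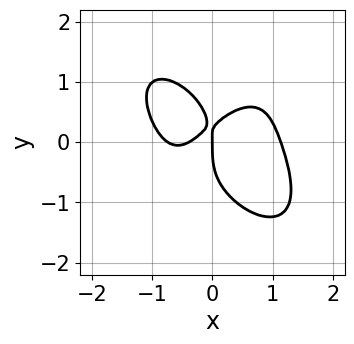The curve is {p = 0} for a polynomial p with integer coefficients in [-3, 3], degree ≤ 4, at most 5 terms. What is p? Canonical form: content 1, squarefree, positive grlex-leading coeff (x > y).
First, degree: the shape is more complex than any degree-3 curve, so deg p = 4.
Next, from the axis intercepts and sections: it crosses the x-axis at the gridline x = 0; it crosses the y-axis at the gridline y = 0.
Finally, matching integer coefficients to the picture gives p.

3*x^4 + 2*y^4 - 3*x^2 + 3*x*y - x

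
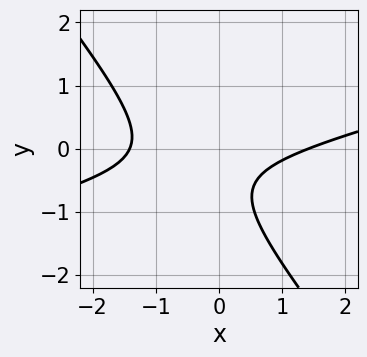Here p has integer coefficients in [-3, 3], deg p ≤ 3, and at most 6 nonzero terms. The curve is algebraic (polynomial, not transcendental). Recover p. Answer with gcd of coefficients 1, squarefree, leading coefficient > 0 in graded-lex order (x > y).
x^2 - 3*x*y - 3*y^2 - 3*y - 2

(a) The degree is 2 — a generic line meets the curve in up to 2 points.
(b) From the visible intercepts: it misses every integer gridline on the y-axis.
(c) Fitting integer coefficients to these (and the overall shape) gives p.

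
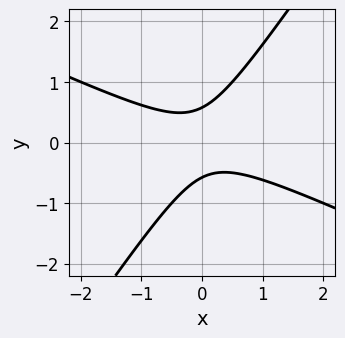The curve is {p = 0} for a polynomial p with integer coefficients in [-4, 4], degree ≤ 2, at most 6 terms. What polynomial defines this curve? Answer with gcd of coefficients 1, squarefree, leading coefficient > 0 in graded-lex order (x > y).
1. The degree is 2 — a generic line meets the curve in up to 2 points.
2. Observable constraints: it misses every integer gridline on the x-axis.
3. Matching integer coefficients to the picture gives p.

2*x^2 + 3*x*y - 3*y^2 + 1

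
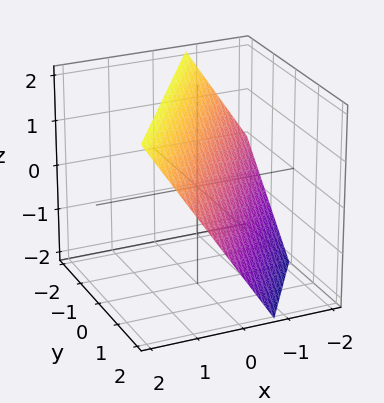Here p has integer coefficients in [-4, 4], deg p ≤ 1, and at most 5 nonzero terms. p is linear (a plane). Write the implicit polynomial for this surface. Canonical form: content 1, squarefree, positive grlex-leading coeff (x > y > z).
3*x - 2*y - 2*z + 2

First, degree: every cross-section is a straight line — this is a plane, so deg p = 1.
Next, from the axis intercepts and sections: it meets the z-axis at z = 1 (among the integer gridlines); it meets the y-axis at y = 1 (among the integer gridlines).
Finally, assembling these constraints gives the stated polynomial.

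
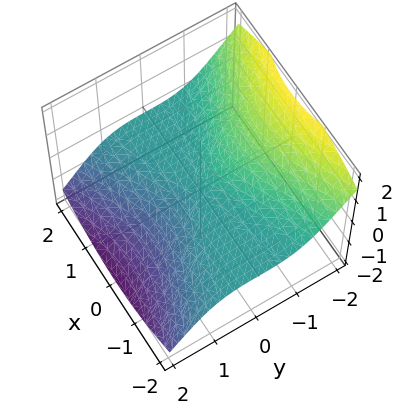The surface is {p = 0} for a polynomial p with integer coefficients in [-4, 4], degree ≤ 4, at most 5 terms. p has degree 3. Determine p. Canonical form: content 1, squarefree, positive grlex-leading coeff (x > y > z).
First, the degree is 3 — a generic line meets the surface in up to 3 points.
Next, from the axis intercepts and sections: the visible x-axis segment lies entirely on the surface; it meets the y-axis at y = 0 (among the integer gridlines); one z-axis crossing is at z = 0.
Finally, matching integer coefficients to the picture gives p.

x^2*z + y^3 + z^3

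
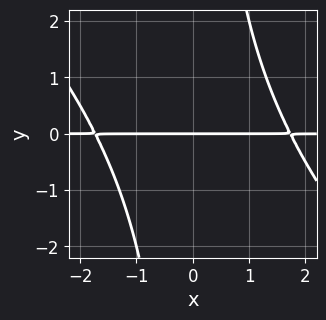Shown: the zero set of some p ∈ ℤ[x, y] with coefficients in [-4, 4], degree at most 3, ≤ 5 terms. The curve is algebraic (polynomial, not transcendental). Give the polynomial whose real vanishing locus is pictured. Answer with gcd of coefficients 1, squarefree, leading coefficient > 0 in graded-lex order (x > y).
Degree: a generic line meets the curve in up to 3 points, so deg p = 3.
Reading off the gridlines: every point of the x-axis in the box is on the curve; it crosses the y-axis at the gridline y = 0.
Together with the visible shape, these determine p as stated.

x^2*y + x*y^2 - 3*y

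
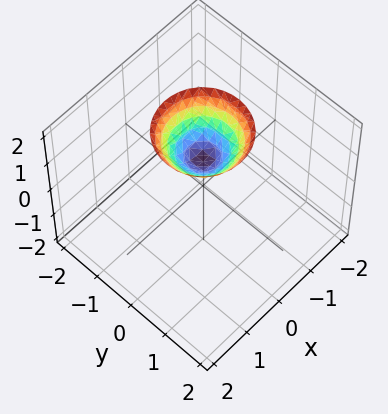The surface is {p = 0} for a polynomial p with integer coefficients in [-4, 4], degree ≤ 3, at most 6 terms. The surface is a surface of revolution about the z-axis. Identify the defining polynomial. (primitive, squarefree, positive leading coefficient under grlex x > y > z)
x^2 + y^2 - z + 1

(a) The degree is 2 — no degree-1 surface has this shape.
(b) Symmetries: rotational symmetry about the z-axis ⇒ p depends on x, y only through x² + y².
(c) From the visible intercepts: the surface avoids every integer x-axis point in the box; it misses every integer gridline on the y-axis; it crosses the z-axis at the gridline z = 1.
(d) These observations pin down the coefficients.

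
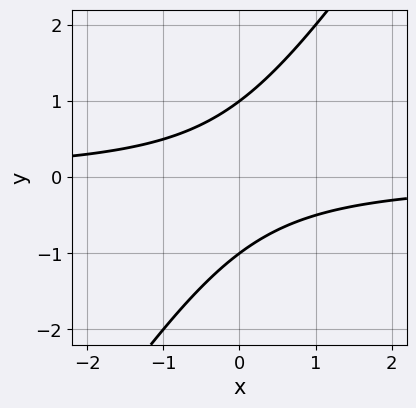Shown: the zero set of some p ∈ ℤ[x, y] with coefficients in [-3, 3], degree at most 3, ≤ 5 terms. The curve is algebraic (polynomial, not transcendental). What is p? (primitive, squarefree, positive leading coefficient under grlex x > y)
3*x*y - 2*y^2 + 2

(a) The degree is 2 — no degree-1 curve has this shape.
(b) Reading off the gridlines: the curve avoids every integer x-axis point in the box; the y-axis gridline crossings are at y ∈ {-1, 1}.
(c) Solving for integer coefficients yields p as stated.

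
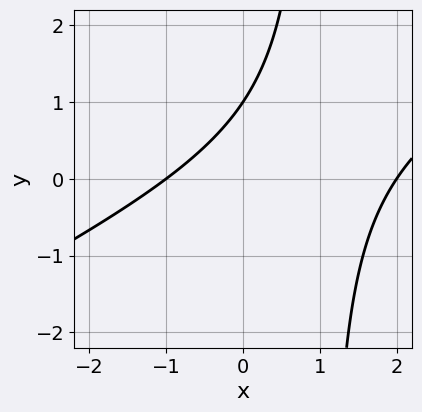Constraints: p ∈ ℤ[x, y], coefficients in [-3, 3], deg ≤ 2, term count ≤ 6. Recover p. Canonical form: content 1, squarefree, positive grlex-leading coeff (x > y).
x^2 - 2*x*y - x + 2*y - 2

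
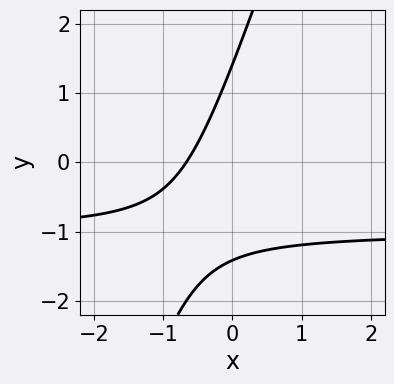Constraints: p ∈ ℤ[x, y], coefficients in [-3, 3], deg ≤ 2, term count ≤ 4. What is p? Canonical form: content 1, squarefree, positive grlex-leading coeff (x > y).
3*x*y - y^2 + 3*x + 2

1. The degree is 2 — the shape is more complex than any degree-1 curve.
2. The integer polynomial consistent with all of this is the stated p.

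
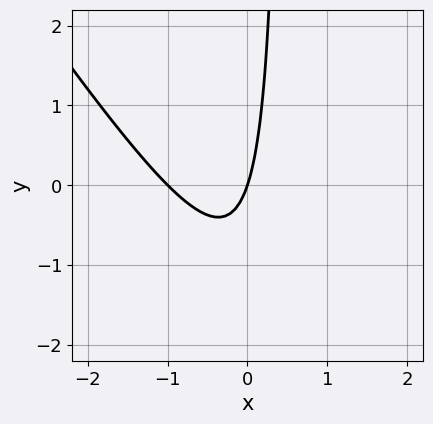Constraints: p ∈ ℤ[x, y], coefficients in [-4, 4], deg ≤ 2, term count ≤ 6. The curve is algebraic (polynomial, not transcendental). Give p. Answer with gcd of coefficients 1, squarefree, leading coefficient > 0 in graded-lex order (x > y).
(a) The degree is 2 — the shape is more complex than any degree-1 curve.
(b) Reading off the gridlines: one y-axis crossing is at y = 0; among the integer gridlines, it crosses the x-axis at x ∈ {-1, 0}.
(c) Matching integer coefficients to the picture gives p.

3*x^2 + 2*x*y + 3*x - y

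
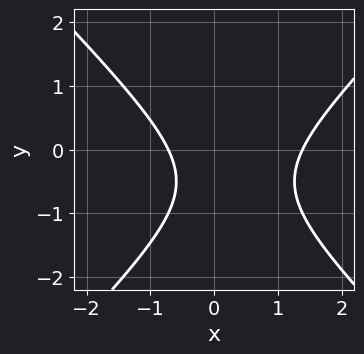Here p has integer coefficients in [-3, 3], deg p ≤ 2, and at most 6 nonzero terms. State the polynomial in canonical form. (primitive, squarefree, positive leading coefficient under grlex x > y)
3*x^2 - 3*y^2 - 2*x - 3*y - 3

deg p = 2.
From the visible intercepts: no y-intercept at any integer in the box.
Matching integer coefficients to the picture gives p.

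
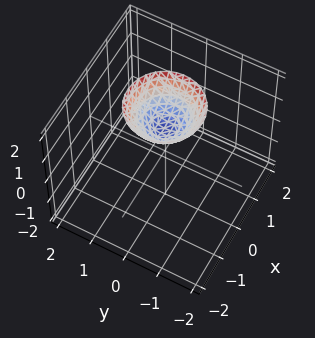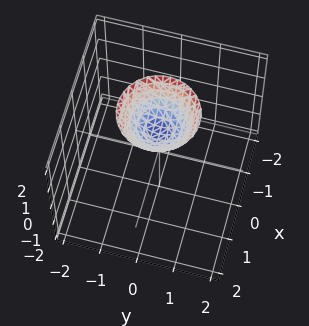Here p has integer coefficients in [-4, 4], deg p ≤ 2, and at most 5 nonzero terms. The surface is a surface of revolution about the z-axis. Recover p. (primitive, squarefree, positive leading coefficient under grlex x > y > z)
x^2 + y^2 - z + 1

1. deg p = 2. The shape is more complex than any degree-1 surface.
2. Symmetries: rotational symmetry about the z-axis ⇒ p depends on x, y only through x² + y².
3. Observable constraints: it meets the z-axis at z = 1 (among the integer gridlines); a circular section at z = 2 has radius exactly 1; the surface avoids every integer x-axis point in the box.
4. Solving for integer coefficients yields p as stated.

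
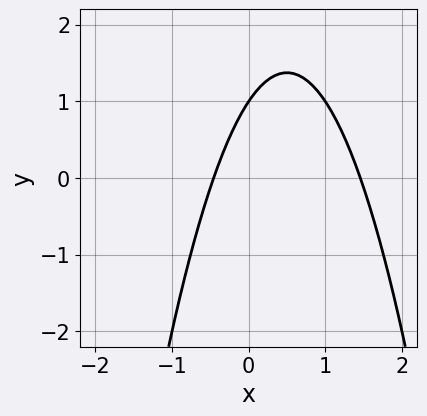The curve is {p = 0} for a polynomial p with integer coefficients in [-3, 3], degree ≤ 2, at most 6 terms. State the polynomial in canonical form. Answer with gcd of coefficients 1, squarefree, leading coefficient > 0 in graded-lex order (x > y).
3*x^2 - 3*x + 2*y - 2

First, the degree is 2 — the shape is more complex than any degree-1 curve.
Next, reading off the gridlines: it meets the y-axis at y = 1 (among the integer gridlines).
Finally, the integer polynomial consistent with all of this is the stated p.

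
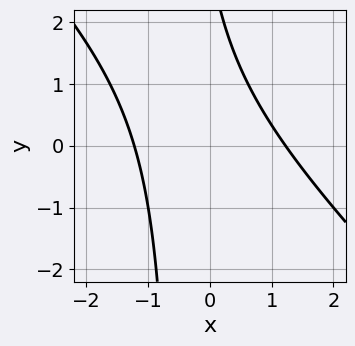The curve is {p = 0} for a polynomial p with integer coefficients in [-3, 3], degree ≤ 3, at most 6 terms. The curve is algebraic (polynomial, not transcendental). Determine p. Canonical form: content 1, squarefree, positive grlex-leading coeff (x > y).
2*x^2 + 2*x*y + y - 3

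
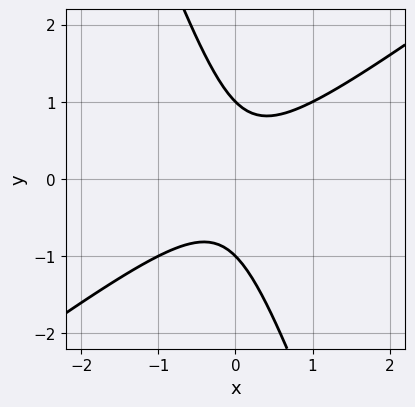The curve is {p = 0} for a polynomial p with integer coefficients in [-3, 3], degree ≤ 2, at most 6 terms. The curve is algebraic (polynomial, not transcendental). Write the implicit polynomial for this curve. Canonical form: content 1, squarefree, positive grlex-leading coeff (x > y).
2*x^2 - 2*x*y - y^2 + 1

(a) deg p = 2. A generic line meets the curve in up to 2 points.
(b) Reading off the gridlines: the y-axis gridline crossings are at y ∈ {-1, 1}; the curve avoids every integer x-axis point in the box.
(c) Matching integer coefficients to the picture gives p.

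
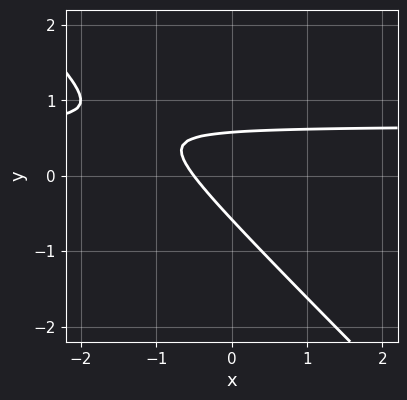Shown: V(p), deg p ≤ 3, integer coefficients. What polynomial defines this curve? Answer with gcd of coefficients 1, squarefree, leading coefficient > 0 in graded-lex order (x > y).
3*x*y + 3*y^2 - 2*x - 1

(a) Degree: the shape is more complex than any degree-1 curve, so deg p = 2.
(b) The integer polynomial consistent with all of this is the stated p.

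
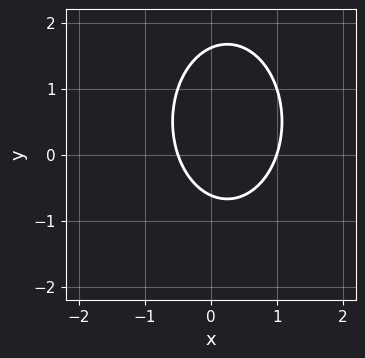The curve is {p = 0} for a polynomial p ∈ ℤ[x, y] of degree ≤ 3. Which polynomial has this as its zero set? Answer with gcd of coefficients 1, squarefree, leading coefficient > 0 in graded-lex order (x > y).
2*x^2 + y^2 - x - y - 1

1. deg p = 2. No degree-1 curve has this shape.
2. Against the integer gridlines: one x-axis crossing is at x = 1.
3. Solving for integer coefficients yields p as stated.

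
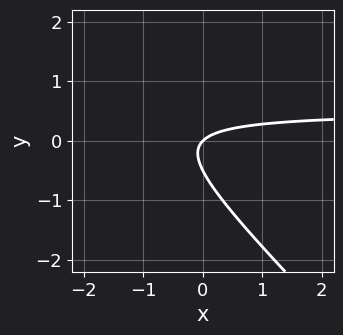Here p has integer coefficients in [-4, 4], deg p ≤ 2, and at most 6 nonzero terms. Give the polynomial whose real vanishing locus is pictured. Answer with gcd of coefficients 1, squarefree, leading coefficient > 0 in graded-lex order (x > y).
2*x*y + 2*y^2 - x + y

deg p = 2. No degree-1 curve has this shape.
From the axis intercepts and sections: it meets the x-axis at x = 0 (among the integer gridlines); it meets the y-axis at y = 0 (among the integer gridlines).
Matching integer coefficients to the picture gives p.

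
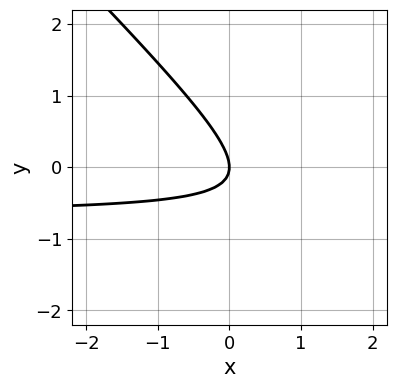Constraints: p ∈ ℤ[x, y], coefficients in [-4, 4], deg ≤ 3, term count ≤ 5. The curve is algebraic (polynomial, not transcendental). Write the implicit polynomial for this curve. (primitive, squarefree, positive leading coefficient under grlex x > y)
First, deg p = 2.
Next, reading off the gridlines: it meets the y-axis at y = 0 (among the integer gridlines); one x-axis crossing is at x = 0.
Finally, putting this together gives p.

3*x*y + 3*y^2 + 2*x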